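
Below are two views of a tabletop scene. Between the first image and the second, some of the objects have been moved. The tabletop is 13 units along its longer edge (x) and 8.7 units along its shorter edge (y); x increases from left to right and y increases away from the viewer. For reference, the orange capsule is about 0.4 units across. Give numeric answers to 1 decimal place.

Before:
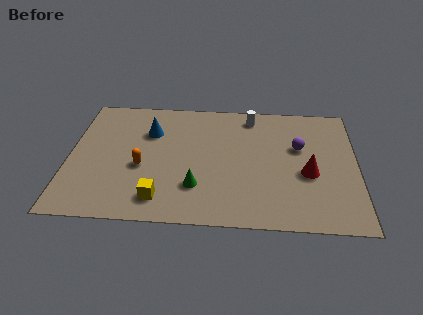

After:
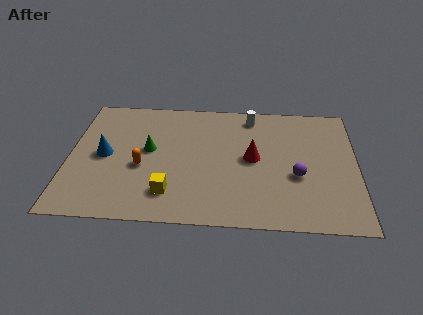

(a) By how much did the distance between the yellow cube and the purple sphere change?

-1.4

Before: roughly 7.3 units apart; after: 5.9. That's 1.4 units closer together.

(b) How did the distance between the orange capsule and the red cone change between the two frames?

-2.4

The distance was about 7.5 in the first image and 5.1 in the second, so they moved 2.4 units closer together.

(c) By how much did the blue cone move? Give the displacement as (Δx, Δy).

(-2.0, -1.8)

From the two frames, the blue cone sits at roughly (3.6, 6.1) before and (1.6, 4.3) after.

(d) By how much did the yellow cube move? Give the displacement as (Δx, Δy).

(0.4, 0.4)

The yellow cube was at about (4.2, 1.5) and moved to about (4.6, 1.9).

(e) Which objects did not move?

the orange capsule and the white cylinder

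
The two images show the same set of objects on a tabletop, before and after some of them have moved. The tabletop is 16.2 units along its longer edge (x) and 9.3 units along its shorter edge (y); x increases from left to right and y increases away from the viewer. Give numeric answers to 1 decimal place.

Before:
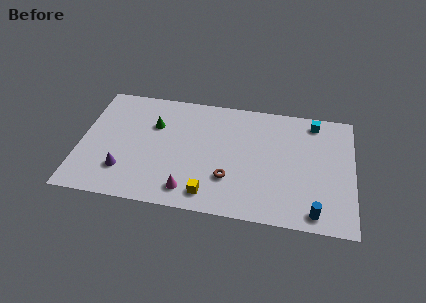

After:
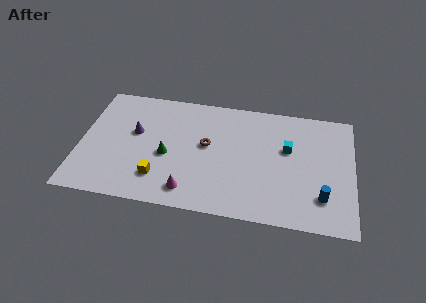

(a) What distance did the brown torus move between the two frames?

2.8

From (8.9, 2.8) to (7.5, 5.2), the brown torus covered √(1.4² + 2.4²) ≈ 2.8 units.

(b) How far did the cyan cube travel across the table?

2.8

The cyan cube moved from about (13.8, 8.1) to (12.3, 5.7), a distance of √(1.5² + 2.4²) ≈ 2.8.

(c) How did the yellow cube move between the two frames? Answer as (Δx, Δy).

(-3.0, 0.8)

From the two frames, the yellow cube sits at roughly (7.8, 1.4) before and (4.8, 2.2) after.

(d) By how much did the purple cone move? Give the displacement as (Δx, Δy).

(0.5, 3.1)

From the two frames, the purple cone sits at roughly (2.7, 2.4) before and (3.2, 5.5) after.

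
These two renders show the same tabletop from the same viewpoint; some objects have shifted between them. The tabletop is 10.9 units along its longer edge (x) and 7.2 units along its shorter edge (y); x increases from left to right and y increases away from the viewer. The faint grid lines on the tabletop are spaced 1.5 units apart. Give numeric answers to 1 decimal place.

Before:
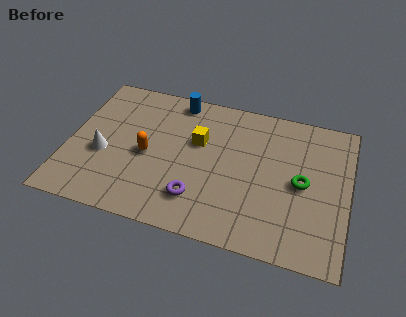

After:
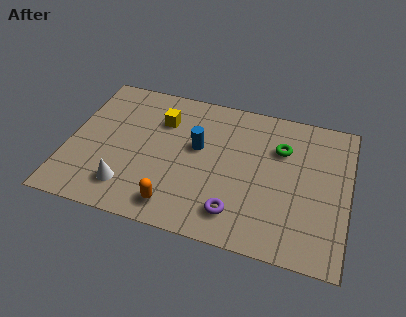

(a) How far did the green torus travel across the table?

1.7

From (9.1, 3.5) to (8.2, 5.0), the green torus covered √(0.9² + 1.5²) ≈ 1.7 units.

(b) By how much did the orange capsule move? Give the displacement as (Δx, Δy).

(1.3, -2.2)

The orange capsule was at about (3.1, 3.3) and moved to about (4.4, 1.1).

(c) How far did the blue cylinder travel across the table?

2.4

The blue cylinder moved from about (4.0, 6.4) to (5.0, 4.2), a distance of √(1.0² + 2.2²) ≈ 2.4.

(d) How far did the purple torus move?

1.5

The purple torus was near (5.2, 1.7) before and (6.7, 1.4) after, so it travelled √(1.5² + 0.3²) ≈ 1.5 units.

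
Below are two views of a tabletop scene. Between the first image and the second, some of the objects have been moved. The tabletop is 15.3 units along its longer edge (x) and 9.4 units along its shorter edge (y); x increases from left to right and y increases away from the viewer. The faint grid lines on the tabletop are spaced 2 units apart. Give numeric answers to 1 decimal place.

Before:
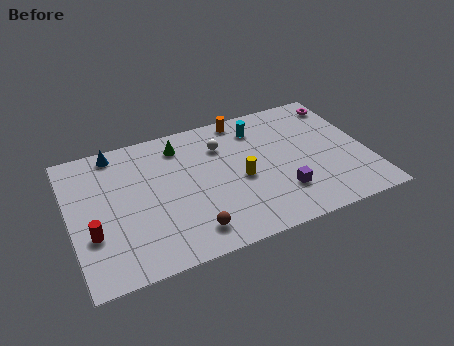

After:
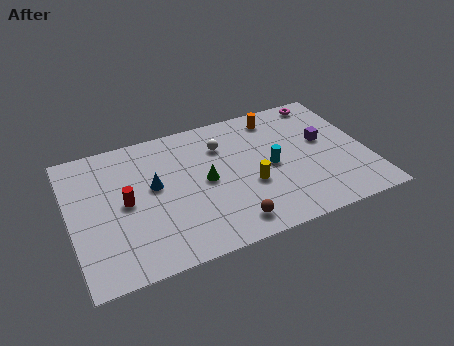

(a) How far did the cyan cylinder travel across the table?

3.0

From (10.0, 7.5) to (10.3, 4.5), the cyan cylinder covered √(0.3² + 3.0²) ≈ 3.0 units.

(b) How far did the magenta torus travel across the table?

1.0

The magenta torus moved from about (14.5, 7.9) to (13.6, 8.4), a distance of √(0.9² + 0.5²) ≈ 1.0.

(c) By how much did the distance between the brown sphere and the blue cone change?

-2.3

Before: roughly 7.5 units apart; after: 5.2. That's 2.3 units closer together.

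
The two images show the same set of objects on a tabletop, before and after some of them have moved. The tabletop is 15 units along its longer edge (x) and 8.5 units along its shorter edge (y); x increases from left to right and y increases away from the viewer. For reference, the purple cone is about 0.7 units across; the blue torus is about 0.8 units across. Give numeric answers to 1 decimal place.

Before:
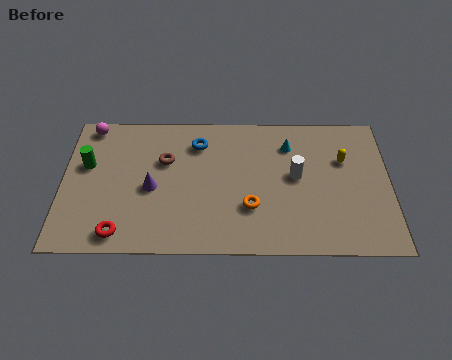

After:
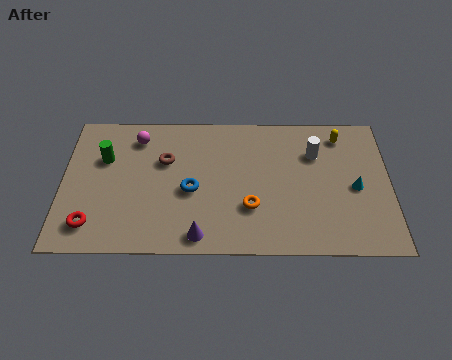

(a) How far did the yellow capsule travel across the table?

1.5

The yellow capsule moved from about (12.9, 5.6) to (12.8, 7.1), a distance of √(0.1² + 1.5²) ≈ 1.5.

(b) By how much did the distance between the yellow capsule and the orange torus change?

+0.9

They were about 5.2 units apart before and 6.1 after — 0.9 units further apart.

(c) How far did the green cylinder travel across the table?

0.9

From (1.1, 5.2) to (1.9, 5.6), the green cylinder covered √(0.8² + 0.4²) ≈ 0.9 units.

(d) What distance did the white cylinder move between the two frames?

1.7

The white cylinder moved from about (10.7, 4.6) to (11.6, 6.0), a distance of √(0.9² + 1.4²) ≈ 1.7.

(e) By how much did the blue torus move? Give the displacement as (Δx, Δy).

(-0.3, -2.9)

From the two frames, the blue torus sits at roughly (6.2, 6.6) before and (5.9, 3.7) after.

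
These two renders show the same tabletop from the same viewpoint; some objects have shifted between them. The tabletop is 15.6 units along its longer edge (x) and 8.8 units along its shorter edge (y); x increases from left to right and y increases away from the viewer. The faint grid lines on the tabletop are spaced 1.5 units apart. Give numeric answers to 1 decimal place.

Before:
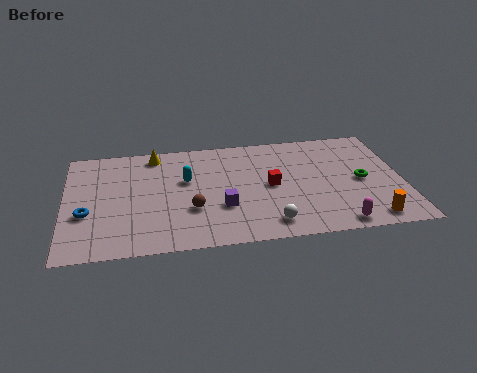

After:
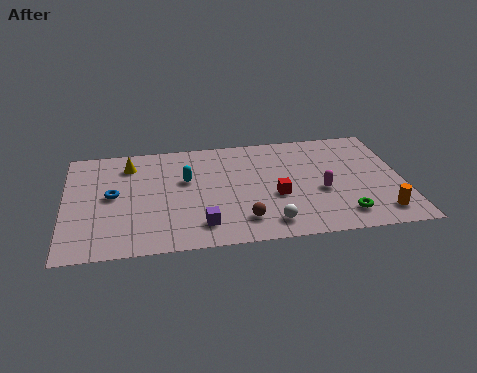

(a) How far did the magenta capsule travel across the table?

2.8

The magenta capsule was near (12.4, 0.9) before and (11.8, 3.6) after, so it travelled √(0.6² + 2.7²) ≈ 2.8 units.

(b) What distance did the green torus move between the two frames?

2.8

The green torus moved from about (13.7, 4.2) to (12.7, 1.6), a distance of √(1.0² + 2.6²) ≈ 2.8.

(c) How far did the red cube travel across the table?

0.9

From (9.5, 4.4) to (9.7, 3.5), the red cube covered √(0.2² + 0.9²) ≈ 0.9 units.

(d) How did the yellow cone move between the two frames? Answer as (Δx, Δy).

(-1.2, -0.7)

The yellow cone started near (4.2, 7.7) and ended near (3.0, 7.0).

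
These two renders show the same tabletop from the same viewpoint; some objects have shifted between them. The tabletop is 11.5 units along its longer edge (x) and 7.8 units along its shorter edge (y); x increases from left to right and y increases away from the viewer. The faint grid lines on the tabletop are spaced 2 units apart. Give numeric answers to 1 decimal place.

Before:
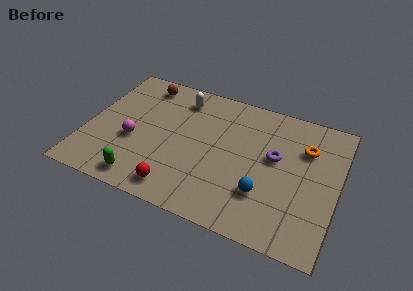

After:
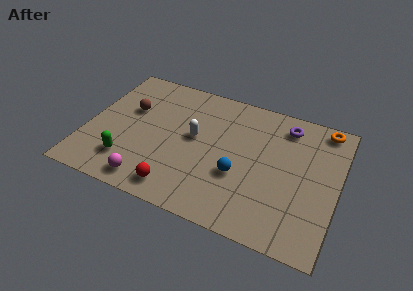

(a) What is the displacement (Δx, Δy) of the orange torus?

(0.7, 1.5)

The orange torus started near (9.9, 5.5) and ended near (10.6, 7.0).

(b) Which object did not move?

the red sphere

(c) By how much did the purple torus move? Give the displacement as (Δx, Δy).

(0.3, 2.0)

The purple torus was at about (8.6, 4.5) and moved to about (8.9, 6.5).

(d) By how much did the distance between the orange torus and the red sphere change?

+1.5

The distance was about 7.0 in the first image and 8.5 in the second, so they moved 1.5 units further apart.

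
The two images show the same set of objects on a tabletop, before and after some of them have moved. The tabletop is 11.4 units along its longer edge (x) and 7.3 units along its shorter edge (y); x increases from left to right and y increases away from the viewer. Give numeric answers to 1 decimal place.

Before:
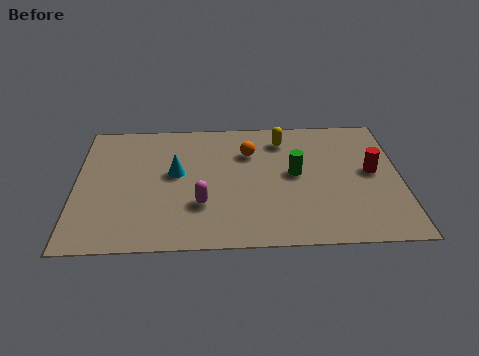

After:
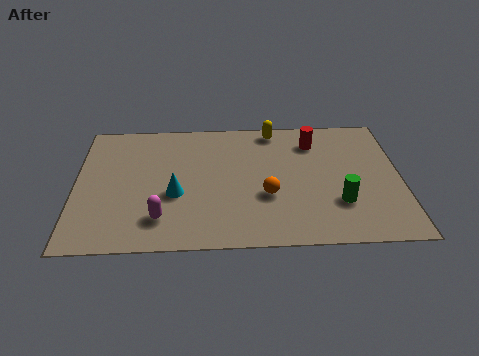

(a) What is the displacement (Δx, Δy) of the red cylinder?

(-2.0, 1.8)

The red cylinder was at about (10.4, 3.9) and moved to about (8.4, 5.7).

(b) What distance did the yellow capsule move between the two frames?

0.7

The yellow capsule moved from about (7.3, 5.9) to (7.0, 6.5), a distance of √(0.3² + 0.6²) ≈ 0.7.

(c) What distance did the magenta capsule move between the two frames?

1.6

The magenta capsule was near (4.4, 2.3) before and (3.0, 1.6) after, so it travelled √(1.4² + 0.7²) ≈ 1.6 units.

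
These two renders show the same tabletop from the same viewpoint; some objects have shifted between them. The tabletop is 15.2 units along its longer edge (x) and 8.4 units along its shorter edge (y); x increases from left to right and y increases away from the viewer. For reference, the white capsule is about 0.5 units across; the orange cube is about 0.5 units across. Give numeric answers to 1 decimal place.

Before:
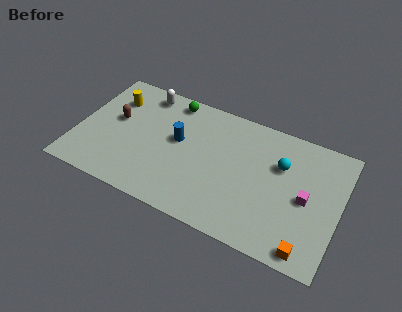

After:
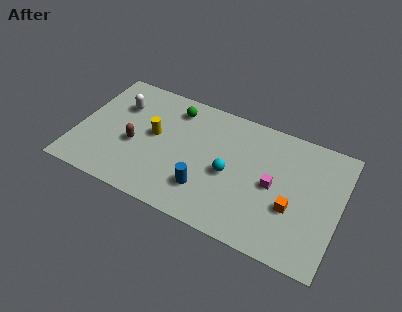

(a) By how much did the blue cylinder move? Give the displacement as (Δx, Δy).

(1.9, -2.6)

The blue cylinder was at about (5.8, 4.8) and moved to about (7.7, 2.2).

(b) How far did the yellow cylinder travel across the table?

3.1

The yellow cylinder moved from about (1.8, 6.2) to (4.4, 4.6), a distance of √(2.6² + 1.6²) ≈ 3.1.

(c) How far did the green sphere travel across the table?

0.5

From (5.1, 7.4) to (5.3, 6.9), the green sphere covered √(0.2² + 0.5²) ≈ 0.5 units.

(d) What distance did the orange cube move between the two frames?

2.5

From (13.7, 0.9) to (12.6, 3.1), the orange cube covered √(1.1² + 2.2²) ≈ 2.5 units.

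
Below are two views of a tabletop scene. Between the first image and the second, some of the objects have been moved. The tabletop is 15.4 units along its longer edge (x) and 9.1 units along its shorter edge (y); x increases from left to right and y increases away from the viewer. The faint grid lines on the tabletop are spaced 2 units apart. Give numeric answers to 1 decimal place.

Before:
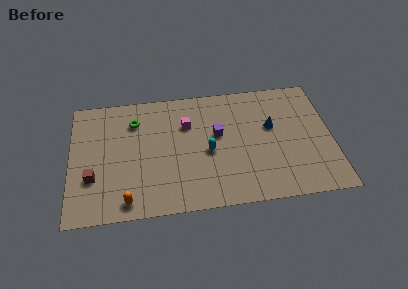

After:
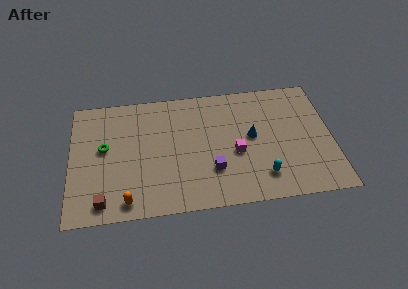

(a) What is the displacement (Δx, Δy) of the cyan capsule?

(3.1, -2.2)

The cyan capsule started near (8.1, 4.1) and ended near (11.2, 1.9).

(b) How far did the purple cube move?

2.6

The purple cube was near (8.7, 5.3) before and (8.3, 2.7) after, so it travelled √(0.4² + 2.6²) ≈ 2.6 units.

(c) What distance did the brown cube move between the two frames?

1.9

The brown cube moved from about (1.3, 3.0) to (1.9, 1.2), a distance of √(0.6² + 1.8²) ≈ 1.9.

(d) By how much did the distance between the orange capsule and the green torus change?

-1.6

They were about 5.8 units apart before and 4.2 after — 1.6 units closer together.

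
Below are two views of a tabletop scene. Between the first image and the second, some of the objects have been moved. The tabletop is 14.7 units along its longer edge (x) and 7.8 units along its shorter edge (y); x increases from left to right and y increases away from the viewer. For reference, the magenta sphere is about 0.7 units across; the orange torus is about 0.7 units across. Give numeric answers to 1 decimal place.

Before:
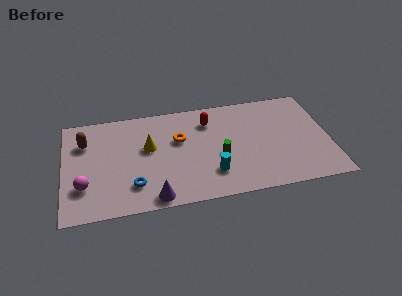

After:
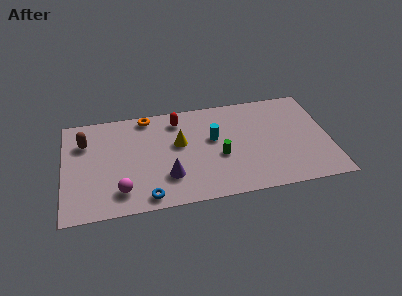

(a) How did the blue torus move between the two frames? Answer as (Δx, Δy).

(0.7, -1.0)

From the two frames, the blue torus sits at roughly (3.8, 1.9) before and (4.5, 0.9) after.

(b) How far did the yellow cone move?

1.7

The yellow cone moved from about (4.7, 4.6) to (6.4, 4.6), a distance of √(1.7² + 0.0²) ≈ 1.7.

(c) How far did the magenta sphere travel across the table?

2.1

The magenta sphere was near (1.1, 2.3) before and (3.1, 1.6) after, so it travelled √(2.0² + 0.7²) ≈ 2.1 units.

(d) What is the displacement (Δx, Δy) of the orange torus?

(-1.7, 2.1)

The orange torus was at about (6.4, 4.9) and moved to about (4.7, 7.0).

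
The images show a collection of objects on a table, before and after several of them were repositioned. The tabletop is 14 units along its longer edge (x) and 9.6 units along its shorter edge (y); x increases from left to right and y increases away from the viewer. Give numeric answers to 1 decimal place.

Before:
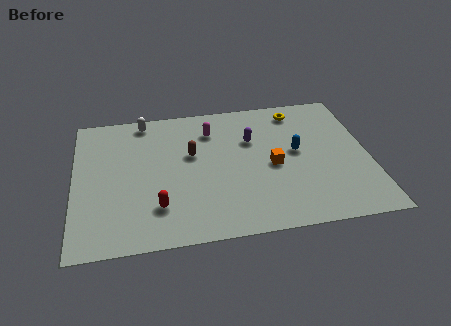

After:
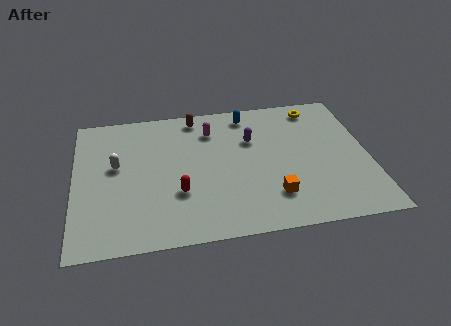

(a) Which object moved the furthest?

the blue capsule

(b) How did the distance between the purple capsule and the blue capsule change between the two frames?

-0.5

Before: roughly 2.4 units apart; after: 1.9. That's 0.5 units closer together.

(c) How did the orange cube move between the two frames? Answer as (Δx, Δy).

(-0.1, -2.1)

The orange cube was at about (9.4, 4.4) and moved to about (9.3, 2.3).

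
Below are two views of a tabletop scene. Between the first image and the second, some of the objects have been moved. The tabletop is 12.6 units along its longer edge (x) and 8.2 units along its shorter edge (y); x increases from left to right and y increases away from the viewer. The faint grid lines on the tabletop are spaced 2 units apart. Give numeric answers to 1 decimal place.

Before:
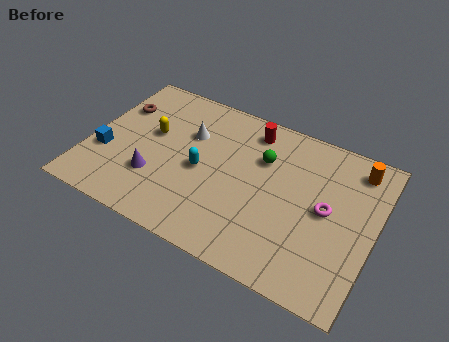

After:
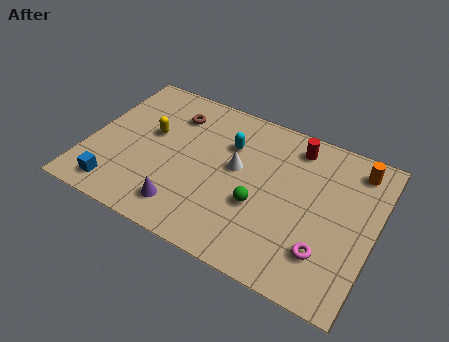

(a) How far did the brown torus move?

2.6

The brown torus moved from about (0.9, 5.7) to (3.4, 6.3), a distance of √(2.5² + 0.6²) ≈ 2.6.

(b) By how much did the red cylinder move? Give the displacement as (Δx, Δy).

(2.0, 0.0)

From the two frames, the red cylinder sits at roughly (6.8, 6.9) before and (8.8, 6.9) after.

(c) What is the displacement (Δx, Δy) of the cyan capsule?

(1.0, 1.9)

From the two frames, the cyan capsule sits at roughly (5.0, 3.8) before and (6.0, 5.7) after.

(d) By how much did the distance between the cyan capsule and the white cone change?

-0.7

Before: roughly 1.9 units apart; after: 1.2. That's 0.7 units closer together.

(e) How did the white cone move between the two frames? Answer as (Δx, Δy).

(2.3, -0.9)

The white cone was at about (4.2, 5.5) and moved to about (6.5, 4.6).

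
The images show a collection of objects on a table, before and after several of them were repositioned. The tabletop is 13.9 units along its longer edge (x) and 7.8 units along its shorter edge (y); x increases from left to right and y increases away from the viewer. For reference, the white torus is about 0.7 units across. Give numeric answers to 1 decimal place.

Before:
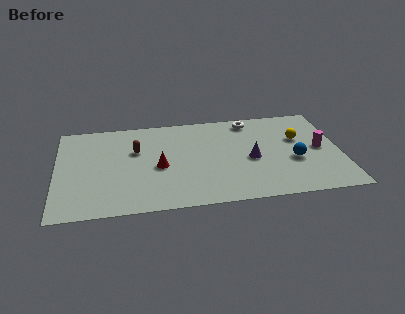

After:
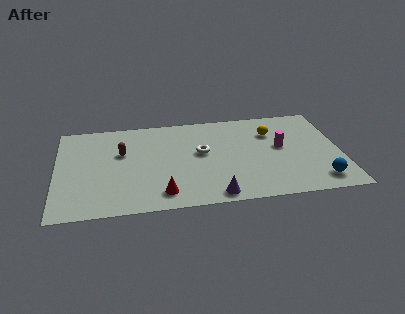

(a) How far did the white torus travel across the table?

3.5

The white torus was near (9.6, 6.8) before and (7.1, 4.4) after, so it travelled √(2.5² + 2.4²) ≈ 3.5 units.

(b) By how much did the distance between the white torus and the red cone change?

-2.0

They were about 5.7 units apart before and 3.7 after — 2.0 units closer together.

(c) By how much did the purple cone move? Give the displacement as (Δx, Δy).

(-1.9, -2.7)

The purple cone started near (9.5, 3.5) and ended near (7.6, 0.8).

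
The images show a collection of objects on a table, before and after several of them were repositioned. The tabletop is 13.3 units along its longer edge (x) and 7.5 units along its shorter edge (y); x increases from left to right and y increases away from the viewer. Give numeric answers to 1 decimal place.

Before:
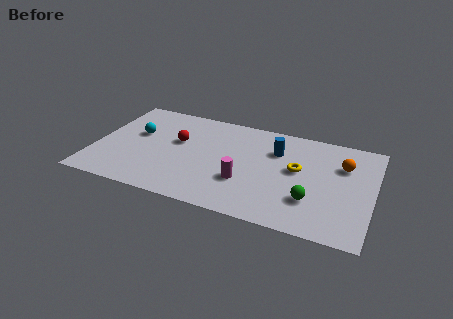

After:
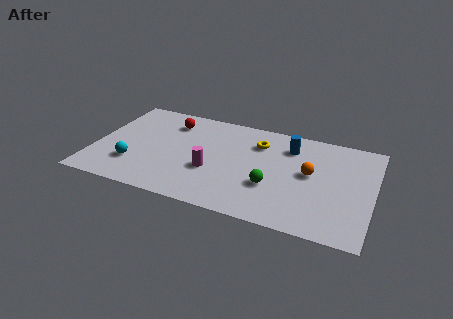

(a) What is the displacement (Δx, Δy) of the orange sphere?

(-1.5, -1.1)

From the two frames, the orange sphere sits at roughly (11.8, 5.2) before and (10.3, 4.1) after.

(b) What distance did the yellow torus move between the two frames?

2.4

The yellow torus was near (9.7, 4.2) before and (7.7, 5.6) after, so it travelled √(2.0² + 1.4²) ≈ 2.4 units.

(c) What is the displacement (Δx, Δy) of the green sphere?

(-1.9, 0.4)

The green sphere was at about (10.5, 2.2) and moved to about (8.6, 2.6).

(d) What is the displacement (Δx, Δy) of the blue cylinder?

(0.6, 0.5)

From the two frames, the blue cylinder sits at roughly (8.6, 5.3) before and (9.2, 5.8) after.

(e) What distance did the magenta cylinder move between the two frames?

1.6

The magenta cylinder moved from about (7.3, 2.5) to (5.7, 2.8), a distance of √(1.6² + 0.3²) ≈ 1.6.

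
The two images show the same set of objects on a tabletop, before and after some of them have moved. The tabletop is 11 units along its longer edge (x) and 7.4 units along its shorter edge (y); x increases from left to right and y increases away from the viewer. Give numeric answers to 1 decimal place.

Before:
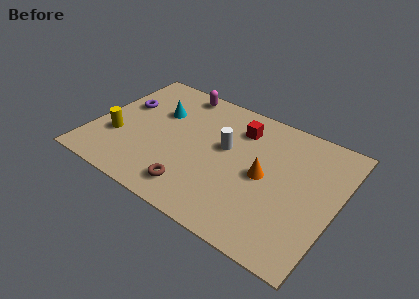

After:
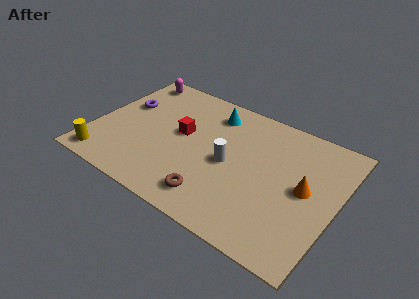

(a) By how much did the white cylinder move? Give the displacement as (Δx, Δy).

(0.3, -0.8)

The white cylinder started near (5.9, 4.3) and ended near (6.2, 3.5).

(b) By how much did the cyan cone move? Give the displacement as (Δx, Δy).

(2.3, 1.1)

The cyan cone started near (2.7, 4.9) and ended near (5.0, 6.0).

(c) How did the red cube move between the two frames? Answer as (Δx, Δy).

(-2.4, -1.6)

The red cube started near (6.3, 5.7) and ended near (3.9, 4.1).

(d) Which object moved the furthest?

the red cube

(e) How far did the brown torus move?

0.9

The brown torus moved from about (5.0, 1.3) to (5.9, 1.3), a distance of √(0.9² + 0.0²) ≈ 0.9.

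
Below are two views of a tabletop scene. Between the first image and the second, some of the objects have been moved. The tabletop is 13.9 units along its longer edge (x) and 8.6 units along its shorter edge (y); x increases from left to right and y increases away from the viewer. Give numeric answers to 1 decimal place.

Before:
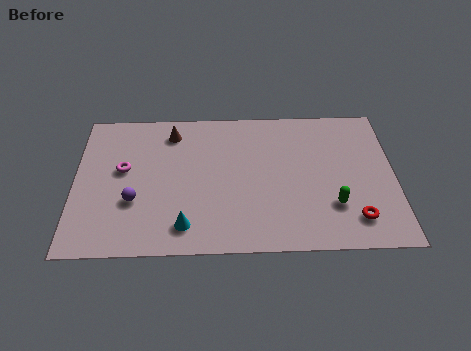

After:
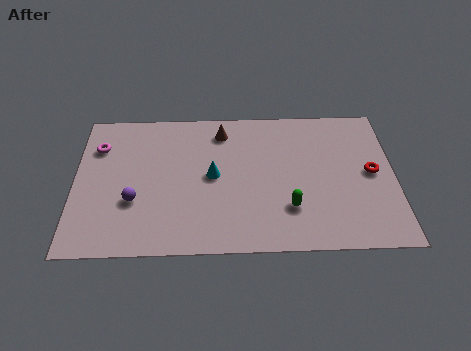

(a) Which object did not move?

the purple sphere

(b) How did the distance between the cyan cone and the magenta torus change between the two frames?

+1.0

The distance was about 4.3 in the first image and 5.3 in the second, so they moved 1.0 units further apart.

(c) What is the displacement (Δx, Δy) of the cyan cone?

(1.2, 2.9)

From the two frames, the cyan cone sits at roughly (4.8, 1.5) before and (6.0, 4.4) after.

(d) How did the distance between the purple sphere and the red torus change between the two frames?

+0.8

They were about 9.6 units apart before and 10.4 after — 0.8 units further apart.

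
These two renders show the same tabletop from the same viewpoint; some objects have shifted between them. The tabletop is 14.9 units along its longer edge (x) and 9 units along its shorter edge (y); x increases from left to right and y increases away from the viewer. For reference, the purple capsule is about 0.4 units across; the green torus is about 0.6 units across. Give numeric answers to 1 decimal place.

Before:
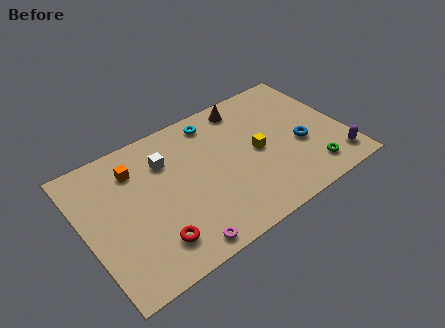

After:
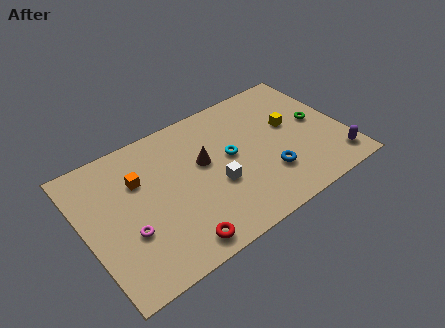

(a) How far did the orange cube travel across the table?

0.8

From (3.2, 6.9) to (3.3, 6.1), the orange cube covered √(0.1² + 0.8²) ≈ 0.8 units.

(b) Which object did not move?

the purple capsule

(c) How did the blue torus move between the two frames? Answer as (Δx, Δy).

(-2.1, -1.0)

The blue torus was at about (12.3, 3.6) and moved to about (10.2, 2.6).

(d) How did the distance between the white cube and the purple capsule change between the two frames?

-3.4

They were about 10.4 units apart before and 7.0 after — 3.4 units closer together.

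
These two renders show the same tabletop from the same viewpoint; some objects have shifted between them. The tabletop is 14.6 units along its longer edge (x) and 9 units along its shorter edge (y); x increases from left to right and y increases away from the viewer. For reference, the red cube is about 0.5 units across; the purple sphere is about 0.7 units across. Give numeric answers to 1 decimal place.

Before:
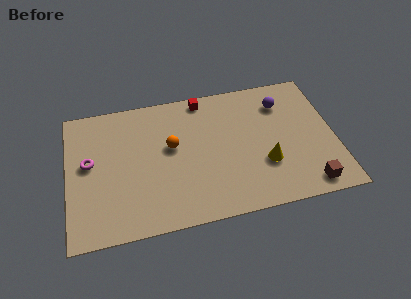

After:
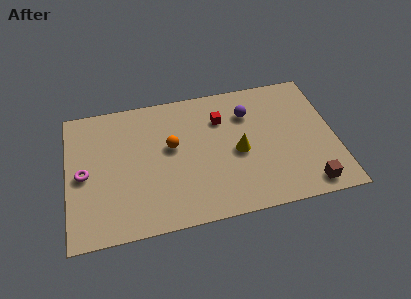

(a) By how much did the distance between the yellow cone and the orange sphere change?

-1.7

The distance was about 5.5 in the first image and 3.8 in the second, so they moved 1.7 units closer together.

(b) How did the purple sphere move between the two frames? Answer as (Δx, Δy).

(-1.9, -0.3)

The purple sphere was at about (11.9, 6.9) and moved to about (10.0, 6.6).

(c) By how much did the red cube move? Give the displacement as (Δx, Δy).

(0.9, -1.6)

From the two frames, the red cube sits at roughly (7.6, 8.1) before and (8.5, 6.5) after.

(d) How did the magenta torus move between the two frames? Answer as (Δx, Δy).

(-0.3, -0.7)

From the two frames, the magenta torus sits at roughly (1.2, 5.0) before and (0.9, 4.3) after.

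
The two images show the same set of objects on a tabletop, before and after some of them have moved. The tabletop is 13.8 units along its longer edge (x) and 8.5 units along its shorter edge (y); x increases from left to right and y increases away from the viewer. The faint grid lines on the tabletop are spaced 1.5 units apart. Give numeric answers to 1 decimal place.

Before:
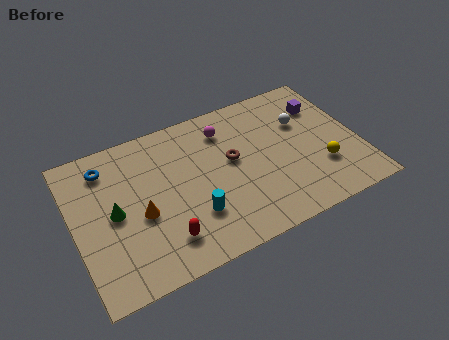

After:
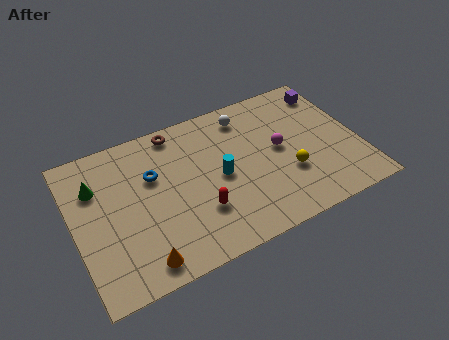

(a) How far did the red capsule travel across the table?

2.0

From (4.0, 1.8) to (5.8, 2.6), the red capsule covered √(1.8² + 0.8²) ≈ 2.0 units.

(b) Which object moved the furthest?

the brown torus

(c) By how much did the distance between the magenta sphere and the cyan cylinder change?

-1.7

The distance was about 4.7 in the first image and 3.0 in the second, so they moved 1.7 units closer together.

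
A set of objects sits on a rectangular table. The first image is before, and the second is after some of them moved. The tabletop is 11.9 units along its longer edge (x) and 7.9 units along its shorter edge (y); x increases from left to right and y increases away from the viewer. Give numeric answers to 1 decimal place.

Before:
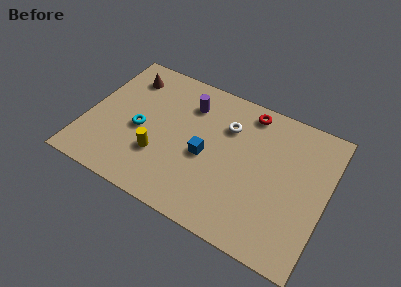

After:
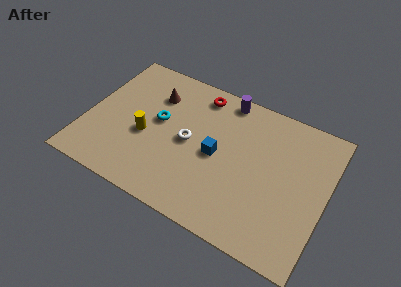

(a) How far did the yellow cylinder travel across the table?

1.1

The yellow cylinder was near (3.8, 2.5) before and (3.0, 3.3) after, so it travelled √(0.8² + 0.8²) ≈ 1.1 units.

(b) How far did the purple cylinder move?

2.0

From (4.8, 6.0) to (6.5, 7.1), the purple cylinder covered √(1.7² + 1.1²) ≈ 2.0 units.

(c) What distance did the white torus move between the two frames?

2.4

From (6.8, 5.6) to (5.1, 3.9), the white torus covered √(1.7² + 1.7²) ≈ 2.4 units.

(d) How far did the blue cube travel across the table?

0.6

From (6.0, 3.5) to (6.5, 3.8), the blue cube covered √(0.5² + 0.3²) ≈ 0.6 units.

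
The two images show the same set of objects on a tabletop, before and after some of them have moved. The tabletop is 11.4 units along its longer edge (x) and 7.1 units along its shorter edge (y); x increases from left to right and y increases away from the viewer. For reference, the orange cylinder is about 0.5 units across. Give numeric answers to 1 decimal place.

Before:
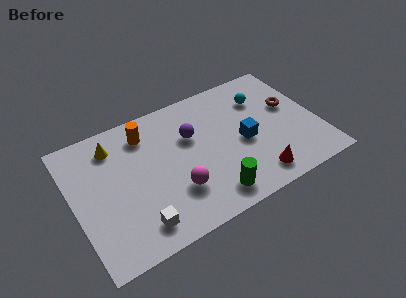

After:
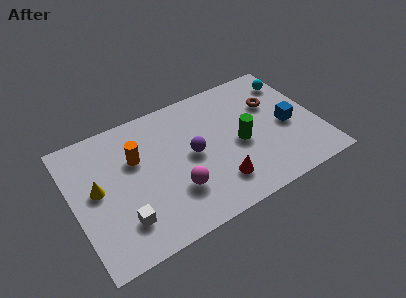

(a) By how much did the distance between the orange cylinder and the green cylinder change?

-0.3

They were about 5.2 units apart before and 4.9 after — 0.3 units closer together.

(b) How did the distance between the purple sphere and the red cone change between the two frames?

-2.1

Before: roughly 4.3 units apart; after: 2.2. That's 2.1 units closer together.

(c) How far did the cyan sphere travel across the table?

1.6

From (9.1, 5.2) to (10.6, 5.6), the cyan sphere covered √(1.5² + 0.4²) ≈ 1.6 units.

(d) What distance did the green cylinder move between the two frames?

2.7

The green cylinder was near (6.0, 1.1) before and (7.7, 3.2) after, so it travelled √(1.7² + 2.1²) ≈ 2.7 units.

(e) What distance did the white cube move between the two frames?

0.8

The white cube was near (2.6, 1.2) before and (2.0, 1.7) after, so it travelled √(0.6² + 0.5²) ≈ 0.8 units.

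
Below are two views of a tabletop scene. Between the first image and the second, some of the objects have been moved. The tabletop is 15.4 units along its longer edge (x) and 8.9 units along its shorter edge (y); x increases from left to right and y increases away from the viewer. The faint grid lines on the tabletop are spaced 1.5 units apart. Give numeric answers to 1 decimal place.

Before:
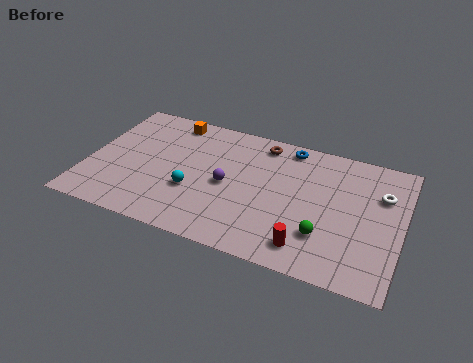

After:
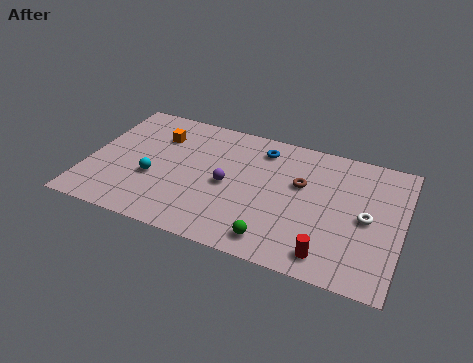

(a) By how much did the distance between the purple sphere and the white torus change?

-0.8

The distance was about 7.6 in the first image and 6.8 in the second, so they moved 0.8 units closer together.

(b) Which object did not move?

the purple sphere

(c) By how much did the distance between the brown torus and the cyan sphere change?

+2.0

Before: roughly 5.4 units apart; after: 7.4. That's 2.0 units further apart.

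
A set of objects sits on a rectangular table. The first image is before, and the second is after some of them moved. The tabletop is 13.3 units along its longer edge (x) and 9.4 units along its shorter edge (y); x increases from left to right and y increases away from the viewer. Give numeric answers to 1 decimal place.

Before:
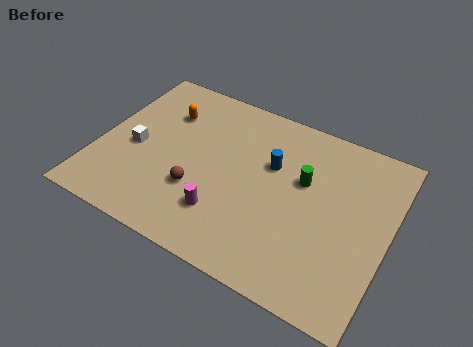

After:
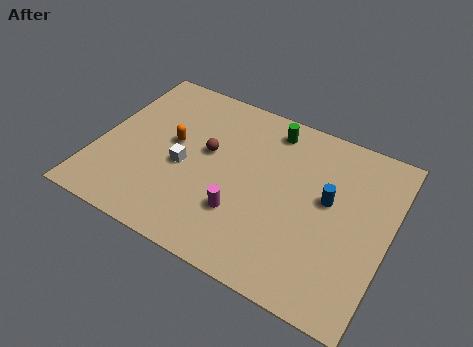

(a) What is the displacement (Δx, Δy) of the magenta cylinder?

(0.8, 0.4)

The magenta cylinder started near (6.1, 2.4) and ended near (6.9, 2.8).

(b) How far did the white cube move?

2.3

The white cube was near (1.7, 4.2) before and (4.0, 4.1) after, so it travelled √(2.3² + 0.1²) ≈ 2.3 units.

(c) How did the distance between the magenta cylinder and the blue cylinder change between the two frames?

+0.4

They were about 4.0 units apart before and 4.4 after — 0.4 units further apart.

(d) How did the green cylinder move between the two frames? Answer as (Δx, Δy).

(-1.8, 2.2)

The green cylinder started near (9.3, 5.8) and ended near (7.5, 8.0).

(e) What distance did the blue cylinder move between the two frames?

2.8

From (7.8, 6.0) to (10.5, 5.3), the blue cylinder covered √(2.7² + 0.7²) ≈ 2.8 units.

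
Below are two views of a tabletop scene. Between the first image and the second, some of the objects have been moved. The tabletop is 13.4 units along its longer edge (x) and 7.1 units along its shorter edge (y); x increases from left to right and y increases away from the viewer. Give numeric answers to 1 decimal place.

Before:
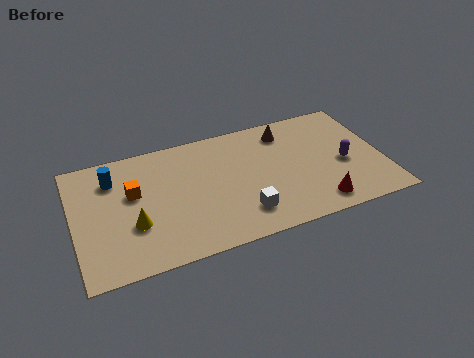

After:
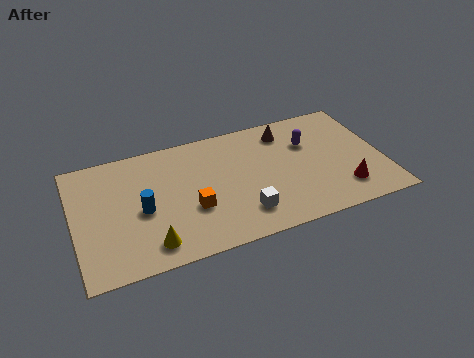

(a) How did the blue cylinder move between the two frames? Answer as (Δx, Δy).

(1.1, -2.2)

The blue cylinder started near (1.8, 5.4) and ended near (2.9, 3.2).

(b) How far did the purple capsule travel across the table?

2.2

From (11.7, 3.1) to (10.3, 4.8), the purple capsule covered √(1.4² + 1.7²) ≈ 2.2 units.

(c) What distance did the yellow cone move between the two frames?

1.4

From (2.5, 2.5) to (3.1, 1.2), the yellow cone covered √(0.6² + 1.3²) ≈ 1.4 units.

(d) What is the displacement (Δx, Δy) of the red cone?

(1.2, 0.5)

The red cone was at about (10.3, 1.1) and moved to about (11.5, 1.6).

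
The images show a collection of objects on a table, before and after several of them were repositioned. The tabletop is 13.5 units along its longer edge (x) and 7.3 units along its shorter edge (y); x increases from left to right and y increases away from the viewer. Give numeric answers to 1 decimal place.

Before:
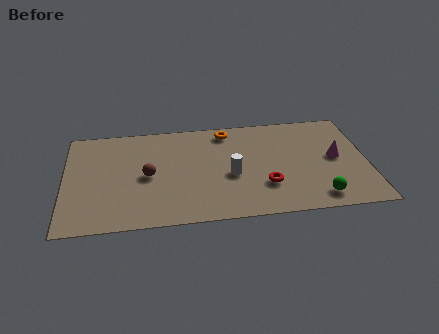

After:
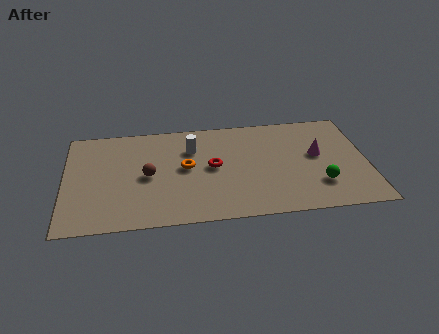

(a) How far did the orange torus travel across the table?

3.1

The orange torus was near (7.3, 6.3) before and (5.4, 3.9) after, so it travelled √(1.9² + 2.4²) ≈ 3.1 units.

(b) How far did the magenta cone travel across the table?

0.9

From (12.1, 3.8) to (11.3, 4.1), the magenta cone covered √(0.8² + 0.3²) ≈ 0.9 units.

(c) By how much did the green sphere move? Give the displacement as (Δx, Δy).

(0.1, 0.9)

From the two frames, the green sphere sits at roughly (11.2, 1.1) before and (11.3, 2.0) after.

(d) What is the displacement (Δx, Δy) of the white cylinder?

(-1.7, 2.1)

From the two frames, the white cylinder sits at roughly (7.4, 3.1) before and (5.7, 5.2) after.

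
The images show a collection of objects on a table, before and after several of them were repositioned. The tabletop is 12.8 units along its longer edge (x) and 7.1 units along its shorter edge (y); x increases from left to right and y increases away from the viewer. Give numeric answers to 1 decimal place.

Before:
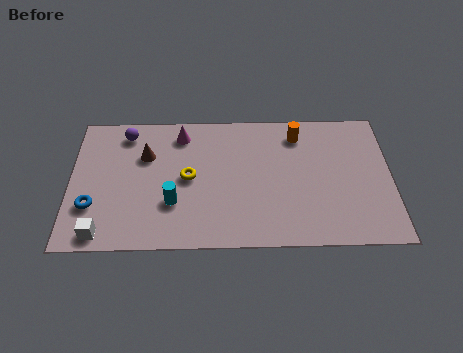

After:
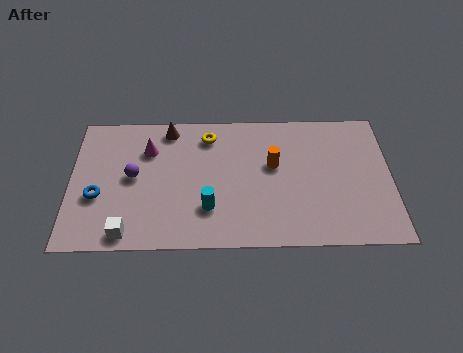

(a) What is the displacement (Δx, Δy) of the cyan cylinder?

(1.4, -0.3)

The cyan cylinder was at about (4.1, 2.3) and moved to about (5.5, 2.0).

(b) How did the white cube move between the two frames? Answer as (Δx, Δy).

(1.0, 0.0)

From the two frames, the white cube sits at roughly (1.3, 0.8) before and (2.3, 0.8) after.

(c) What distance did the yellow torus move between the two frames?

2.3

The yellow torus moved from about (4.7, 3.6) to (5.5, 5.8), a distance of √(0.8² + 2.2²) ≈ 2.3.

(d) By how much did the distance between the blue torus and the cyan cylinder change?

+1.3

The distance was about 3.2 in the first image and 4.5 in the second, so they moved 1.3 units further apart.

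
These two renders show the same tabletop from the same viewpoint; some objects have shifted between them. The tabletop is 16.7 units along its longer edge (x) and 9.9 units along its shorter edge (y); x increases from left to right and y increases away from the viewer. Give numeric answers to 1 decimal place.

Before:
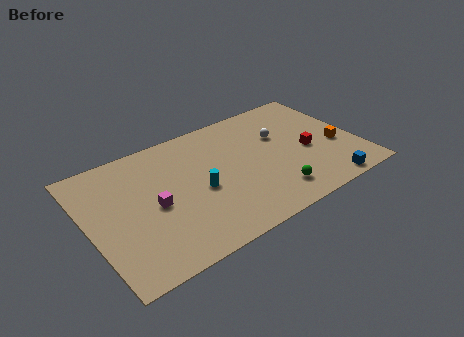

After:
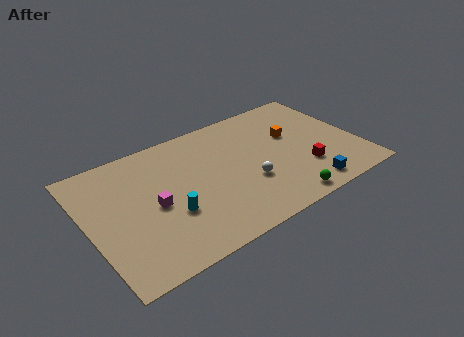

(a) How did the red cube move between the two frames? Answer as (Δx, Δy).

(-0.5, -1.4)

From the two frames, the red cube sits at roughly (13.6, 4.3) before and (13.1, 2.9) after.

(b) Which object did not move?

the magenta cube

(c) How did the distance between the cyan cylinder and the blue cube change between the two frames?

+0.3

They were about 8.2 units apart before and 8.5 after — 0.3 units further apart.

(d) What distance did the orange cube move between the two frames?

3.3

The orange cube was near (15.4, 3.9) before and (12.9, 6.1) after, so it travelled √(2.5² + 2.2²) ≈ 3.3 units.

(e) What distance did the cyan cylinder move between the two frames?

2.2

The cyan cylinder moved from about (6.7, 4.4) to (4.7, 3.5), a distance of √(2.0² + 0.9²) ≈ 2.2.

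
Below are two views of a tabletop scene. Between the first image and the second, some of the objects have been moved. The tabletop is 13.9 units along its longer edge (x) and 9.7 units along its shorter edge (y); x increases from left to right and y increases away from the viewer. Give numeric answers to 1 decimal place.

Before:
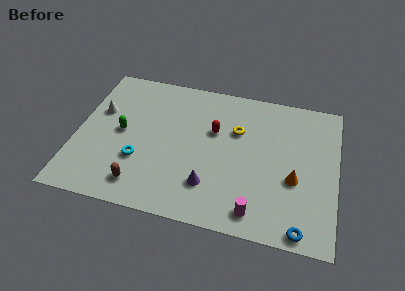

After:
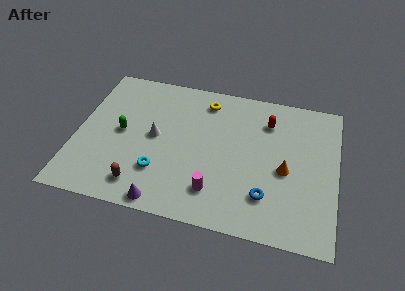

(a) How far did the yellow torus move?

2.5

The yellow torus was near (8.5, 6.4) before and (6.7, 8.1) after, so it travelled √(1.8² + 1.7²) ≈ 2.5 units.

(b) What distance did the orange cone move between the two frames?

0.7

The orange cone was near (11.7, 3.8) before and (11.2, 4.3) after, so it travelled √(0.5² + 0.5²) ≈ 0.7 units.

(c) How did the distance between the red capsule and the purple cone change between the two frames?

+4.6

The distance was about 3.7 in the first image and 8.3 in the second, so they moved 4.6 units further apart.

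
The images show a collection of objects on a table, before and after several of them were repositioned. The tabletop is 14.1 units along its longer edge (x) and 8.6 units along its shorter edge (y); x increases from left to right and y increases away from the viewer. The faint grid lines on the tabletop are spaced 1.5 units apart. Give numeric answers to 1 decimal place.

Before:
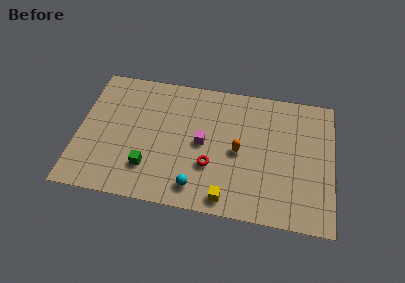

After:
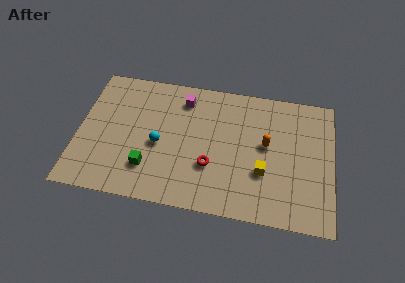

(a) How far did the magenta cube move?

3.0

From (6.9, 4.3) to (5.7, 7.0), the magenta cube covered √(1.2² + 2.7²) ≈ 3.0 units.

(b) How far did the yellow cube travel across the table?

2.8

The yellow cube moved from about (8.4, 1.0) to (10.3, 3.0), a distance of √(1.9² + 2.0²) ≈ 2.8.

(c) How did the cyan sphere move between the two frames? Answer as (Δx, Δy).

(-2.2, 2.4)

The cyan sphere started near (6.7, 1.4) and ended near (4.5, 3.8).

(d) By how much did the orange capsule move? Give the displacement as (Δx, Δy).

(1.5, 0.7)

The orange capsule was at about (8.9, 4.1) and moved to about (10.4, 4.8).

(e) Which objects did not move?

the red torus and the green cube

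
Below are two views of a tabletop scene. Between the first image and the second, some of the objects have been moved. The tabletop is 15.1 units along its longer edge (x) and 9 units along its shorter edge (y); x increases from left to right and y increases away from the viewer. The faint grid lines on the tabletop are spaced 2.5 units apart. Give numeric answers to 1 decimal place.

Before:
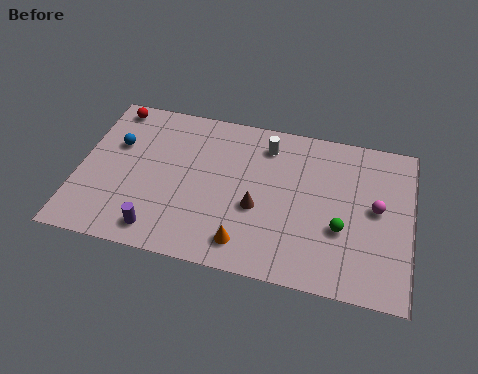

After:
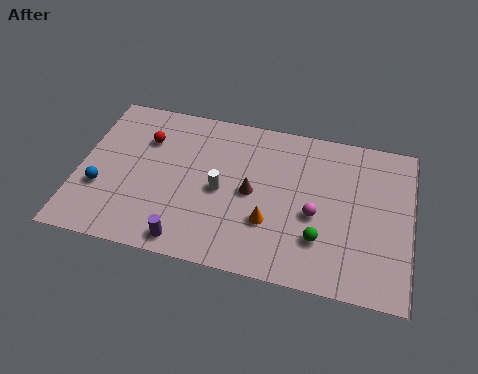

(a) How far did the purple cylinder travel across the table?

1.3

The purple cylinder moved from about (3.9, 1.3) to (5.2, 1.0), a distance of √(1.3² + 0.3²) ≈ 1.3.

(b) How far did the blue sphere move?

2.7

The blue sphere moved from about (1.6, 5.8) to (1.1, 3.1), a distance of √(0.5² + 2.7²) ≈ 2.7.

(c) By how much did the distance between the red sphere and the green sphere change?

-2.7

They were about 11.8 units apart before and 9.1 after — 2.7 units closer together.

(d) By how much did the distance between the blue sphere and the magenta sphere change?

-2.2

They were about 11.9 units apart before and 9.7 after — 2.2 units closer together.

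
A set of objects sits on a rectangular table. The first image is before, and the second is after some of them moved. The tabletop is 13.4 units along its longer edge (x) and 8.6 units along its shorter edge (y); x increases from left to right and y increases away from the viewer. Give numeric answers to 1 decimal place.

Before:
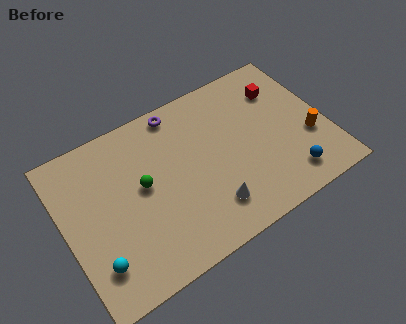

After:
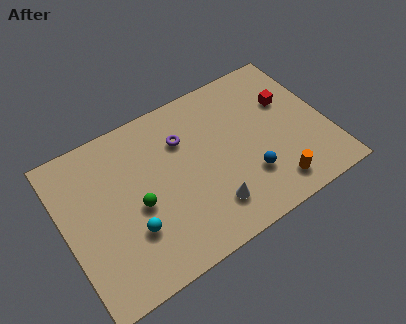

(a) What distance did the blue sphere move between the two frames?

2.1

From (11.0, 1.5) to (9.1, 2.5), the blue sphere covered √(1.9² + 1.0²) ≈ 2.1 units.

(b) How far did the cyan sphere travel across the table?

2.0

From (1.2, 2.0) to (3.1, 2.7), the cyan sphere covered √(1.9² + 0.7²) ≈ 2.0 units.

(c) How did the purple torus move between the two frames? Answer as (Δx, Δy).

(0.0, -1.6)

The purple torus was at about (6.3, 7.7) and moved to about (6.3, 6.1).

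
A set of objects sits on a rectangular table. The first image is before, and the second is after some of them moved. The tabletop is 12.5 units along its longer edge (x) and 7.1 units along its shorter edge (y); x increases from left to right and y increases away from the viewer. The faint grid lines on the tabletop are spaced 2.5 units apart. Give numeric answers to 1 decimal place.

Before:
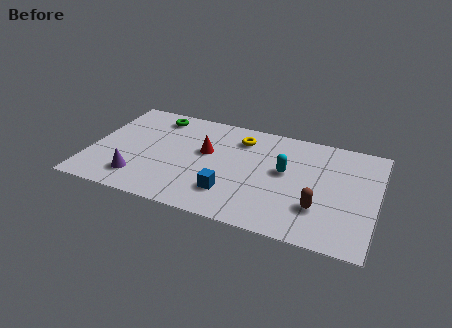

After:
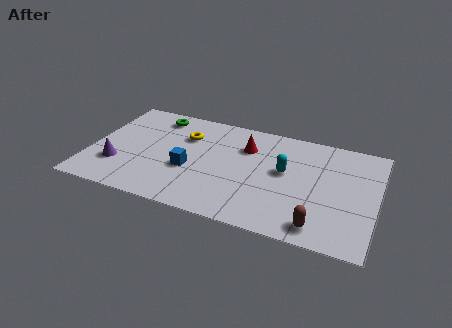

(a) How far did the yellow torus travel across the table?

2.5

The yellow torus was near (6.4, 5.6) before and (4.0, 5.0) after, so it travelled √(2.4² + 0.6²) ≈ 2.5 units.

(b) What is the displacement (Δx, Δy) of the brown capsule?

(0.1, -1.1)

From the two frames, the brown capsule sits at roughly (10.1, 2.1) before and (10.2, 1.0) after.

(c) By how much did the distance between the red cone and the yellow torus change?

+0.7

They were about 2.0 units apart before and 2.7 after — 0.7 units further apart.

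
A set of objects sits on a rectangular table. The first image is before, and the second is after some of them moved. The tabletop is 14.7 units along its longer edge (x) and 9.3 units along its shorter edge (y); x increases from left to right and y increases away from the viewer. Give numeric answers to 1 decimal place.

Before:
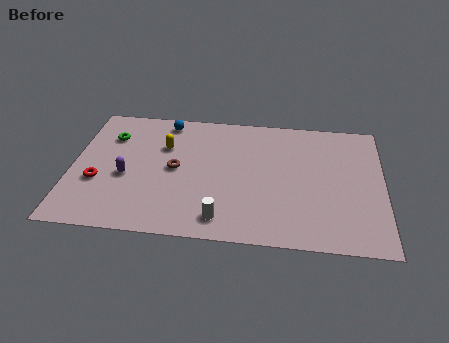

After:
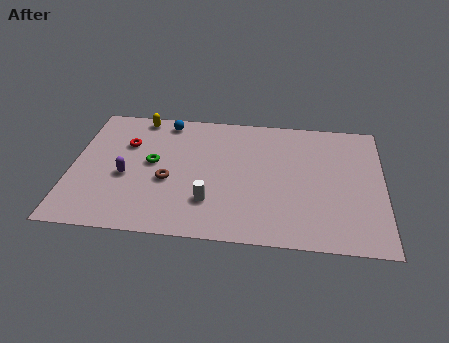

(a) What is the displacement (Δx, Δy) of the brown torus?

(-0.3, -0.9)

The brown torus started near (4.9, 4.7) and ended near (4.6, 3.8).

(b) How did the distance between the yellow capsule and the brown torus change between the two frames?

+3.2

They were about 1.7 units apart before and 4.9 after — 3.2 units further apart.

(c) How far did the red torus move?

3.1

The red torus moved from about (1.3, 3.4) to (2.5, 6.3), a distance of √(1.2² + 2.9²) ≈ 3.1.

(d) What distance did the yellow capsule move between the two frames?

2.5

The yellow capsule moved from about (4.3, 6.3) to (3.0, 8.4), a distance of √(1.3² + 2.1²) ≈ 2.5.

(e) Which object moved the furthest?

the red torus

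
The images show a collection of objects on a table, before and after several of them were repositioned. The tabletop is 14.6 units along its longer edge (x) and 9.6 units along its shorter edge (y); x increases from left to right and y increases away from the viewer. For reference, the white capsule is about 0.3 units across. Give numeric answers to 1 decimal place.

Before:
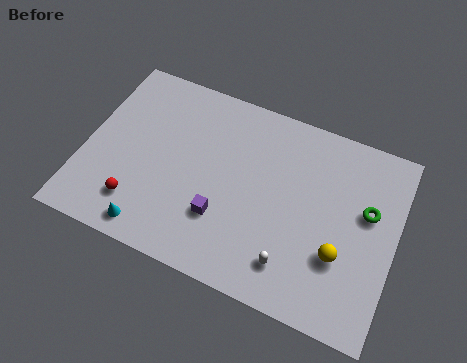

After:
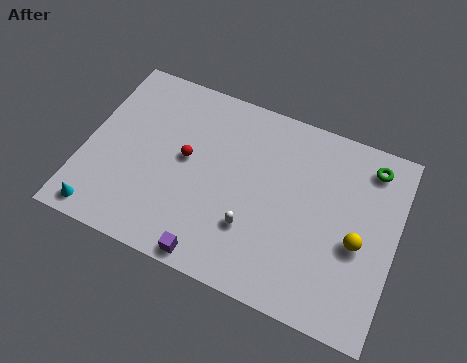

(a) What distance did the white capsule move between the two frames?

2.2

From (10.1, 1.9) to (8.1, 2.9), the white capsule covered √(2.0² + 1.0²) ≈ 2.2 units.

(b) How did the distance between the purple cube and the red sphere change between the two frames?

+0.8

The distance was about 4.0 in the first image and 4.8 in the second, so they moved 0.8 units further apart.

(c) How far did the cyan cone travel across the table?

2.4

The cyan cone was near (3.6, 1.1) before and (1.2, 1.0) after, so it travelled √(2.4² + 0.1²) ≈ 2.4 units.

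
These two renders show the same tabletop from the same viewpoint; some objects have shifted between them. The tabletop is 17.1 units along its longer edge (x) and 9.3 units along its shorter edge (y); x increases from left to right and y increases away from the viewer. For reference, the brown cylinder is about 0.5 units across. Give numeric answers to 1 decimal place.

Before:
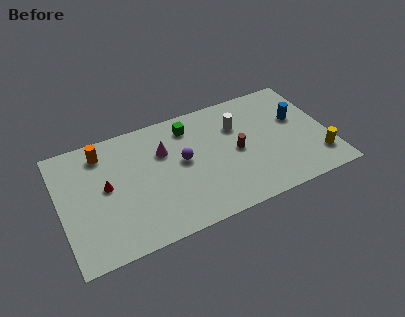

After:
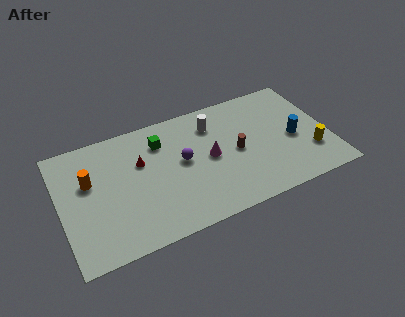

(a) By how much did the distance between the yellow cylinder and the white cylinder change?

+0.9

They were about 6.4 units apart before and 7.3 after — 0.9 units further apart.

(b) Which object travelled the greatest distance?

the magenta cone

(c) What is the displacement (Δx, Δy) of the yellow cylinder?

(-0.4, 0.6)

The yellow cylinder was at about (16.2, 2.1) and moved to about (15.8, 2.7).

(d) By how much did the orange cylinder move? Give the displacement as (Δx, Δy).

(-1.0, -1.9)

The orange cylinder started near (2.9, 7.7) and ended near (1.9, 5.8).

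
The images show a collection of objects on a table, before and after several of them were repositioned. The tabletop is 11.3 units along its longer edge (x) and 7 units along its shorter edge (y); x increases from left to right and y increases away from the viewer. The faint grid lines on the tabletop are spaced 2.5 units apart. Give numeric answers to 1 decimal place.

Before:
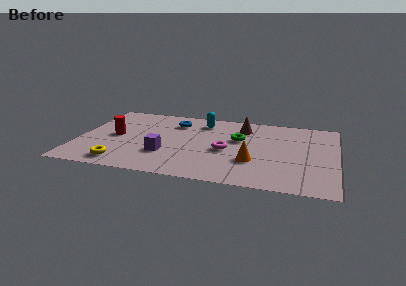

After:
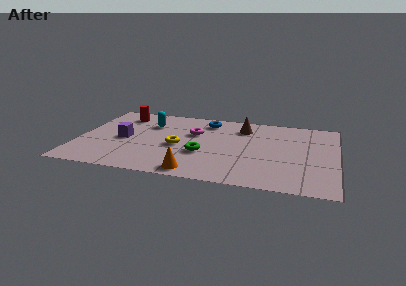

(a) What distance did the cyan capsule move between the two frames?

2.4

From (5.3, 5.7) to (3.0, 5.0), the cyan capsule covered √(2.3² + 0.7²) ≈ 2.4 units.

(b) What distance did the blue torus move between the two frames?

1.5

The blue torus was near (4.1, 5.4) before and (5.5, 5.8) after, so it travelled √(1.4² + 0.4²) ≈ 1.5 units.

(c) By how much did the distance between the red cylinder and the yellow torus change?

+1.2

Before: roughly 2.5 units apart; after: 3.7. That's 1.2 units further apart.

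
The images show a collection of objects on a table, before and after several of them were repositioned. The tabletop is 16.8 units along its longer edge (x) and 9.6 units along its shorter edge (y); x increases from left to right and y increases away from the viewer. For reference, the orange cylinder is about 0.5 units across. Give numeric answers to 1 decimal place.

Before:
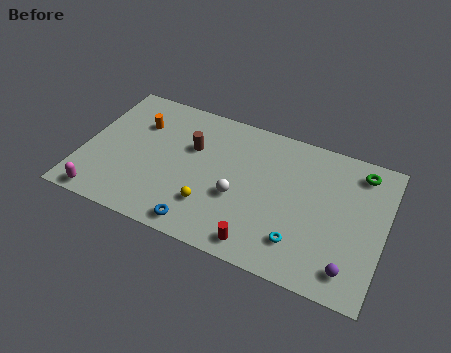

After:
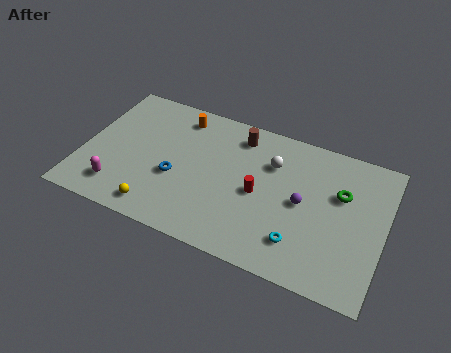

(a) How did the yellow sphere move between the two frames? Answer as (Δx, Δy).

(-2.8, -1.3)

From the two frames, the yellow sphere sits at roughly (7.4, 2.6) before and (4.6, 1.3) after.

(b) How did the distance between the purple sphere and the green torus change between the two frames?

-4.1

They were about 6.5 units apart before and 2.4 after — 4.1 units closer together.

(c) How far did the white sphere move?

3.4

The white sphere moved from about (8.8, 3.8) to (10.4, 6.8), a distance of √(1.6² + 3.0²) ≈ 3.4.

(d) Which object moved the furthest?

the purple sphere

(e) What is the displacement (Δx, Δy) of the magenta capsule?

(0.8, 1.0)

From the two frames, the magenta capsule sits at roughly (1.5, 0.9) before and (2.3, 1.9) after.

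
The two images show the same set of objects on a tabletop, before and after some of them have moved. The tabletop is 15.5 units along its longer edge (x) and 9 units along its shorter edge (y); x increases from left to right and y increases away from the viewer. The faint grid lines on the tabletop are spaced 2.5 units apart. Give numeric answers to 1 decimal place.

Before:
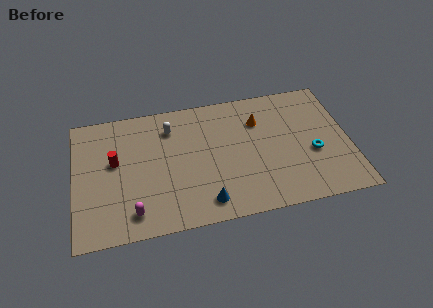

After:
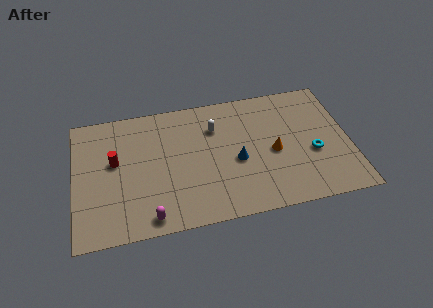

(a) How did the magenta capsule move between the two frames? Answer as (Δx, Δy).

(0.9, -0.5)

From the two frames, the magenta capsule sits at roughly (3.2, 1.5) before and (4.1, 1.0) after.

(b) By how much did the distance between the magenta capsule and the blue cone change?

+1.8

They were about 4.0 units apart before and 5.8 after — 1.8 units further apart.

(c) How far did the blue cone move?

3.1

The blue cone was near (7.2, 1.4) before and (9.1, 3.9) after, so it travelled √(1.9² + 2.5²) ≈ 3.1 units.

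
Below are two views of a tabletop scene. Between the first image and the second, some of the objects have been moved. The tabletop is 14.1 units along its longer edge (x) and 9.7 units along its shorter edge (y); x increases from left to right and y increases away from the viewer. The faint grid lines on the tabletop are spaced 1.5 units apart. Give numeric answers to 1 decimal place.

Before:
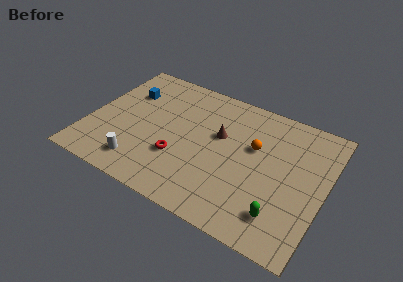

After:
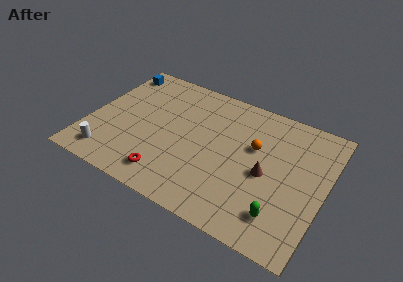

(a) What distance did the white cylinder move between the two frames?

1.9

The white cylinder moved from about (3.5, 1.7) to (1.6, 1.5), a distance of √(1.9² + 0.2²) ≈ 1.9.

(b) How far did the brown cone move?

3.4

The brown cone was near (7.7, 5.9) before and (10.7, 4.4) after, so it travelled √(3.0² + 1.5²) ≈ 3.4 units.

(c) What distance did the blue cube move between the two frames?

1.8

The blue cube was near (1.9, 6.8) before and (0.9, 8.3) after, so it travelled √(1.0² + 1.5²) ≈ 1.8 units.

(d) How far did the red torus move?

1.6

The red torus was near (5.6, 3.2) before and (5.2, 1.6) after, so it travelled √(0.4² + 1.6²) ≈ 1.6 units.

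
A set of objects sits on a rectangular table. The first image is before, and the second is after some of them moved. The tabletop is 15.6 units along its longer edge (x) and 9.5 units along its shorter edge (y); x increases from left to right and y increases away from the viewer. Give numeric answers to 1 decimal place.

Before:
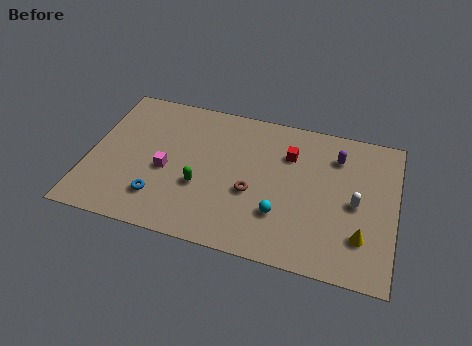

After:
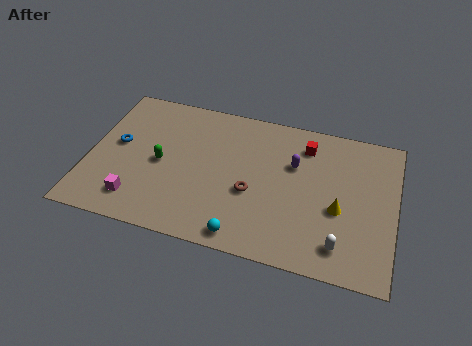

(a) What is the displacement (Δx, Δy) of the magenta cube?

(-1.3, -2.3)

The magenta cube was at about (4.0, 4.1) and moved to about (2.7, 1.8).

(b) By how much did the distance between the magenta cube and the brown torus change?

+1.6

Before: roughly 4.4 units apart; after: 6.0. That's 1.6 units further apart.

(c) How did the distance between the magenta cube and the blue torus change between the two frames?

+1.7

Before: roughly 1.9 units apart; after: 3.6. That's 1.7 units further apart.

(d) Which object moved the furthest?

the blue torus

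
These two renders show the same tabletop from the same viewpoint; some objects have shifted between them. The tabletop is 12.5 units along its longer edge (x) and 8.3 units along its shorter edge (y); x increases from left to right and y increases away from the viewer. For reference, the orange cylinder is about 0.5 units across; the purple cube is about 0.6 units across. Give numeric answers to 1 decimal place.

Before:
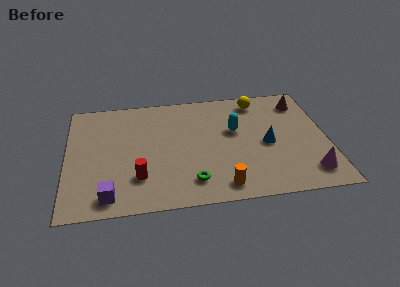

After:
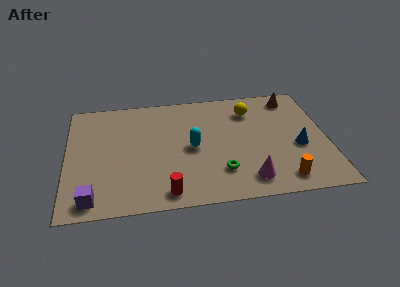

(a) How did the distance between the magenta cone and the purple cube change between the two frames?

-2.1

The distance was about 9.5 in the first image and 7.4 in the second, so they moved 2.1 units closer together.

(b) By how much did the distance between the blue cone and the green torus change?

-0.3

Before: roughly 4.3 units apart; after: 4.0. That's 0.3 units closer together.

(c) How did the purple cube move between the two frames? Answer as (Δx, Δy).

(-0.8, -0.1)

From the two frames, the purple cube sits at roughly (2.0, 1.1) before and (1.2, 1.0) after.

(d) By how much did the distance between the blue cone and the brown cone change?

+0.3

The distance was about 3.4 in the first image and 3.7 in the second, so they moved 0.3 units further apart.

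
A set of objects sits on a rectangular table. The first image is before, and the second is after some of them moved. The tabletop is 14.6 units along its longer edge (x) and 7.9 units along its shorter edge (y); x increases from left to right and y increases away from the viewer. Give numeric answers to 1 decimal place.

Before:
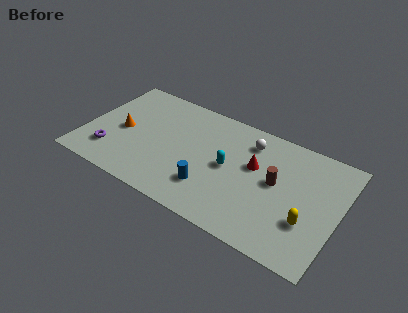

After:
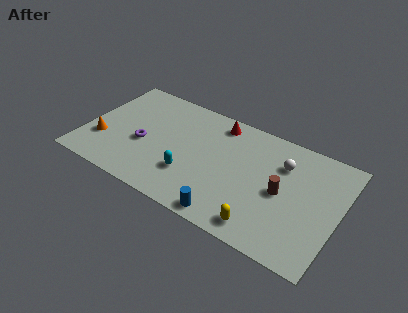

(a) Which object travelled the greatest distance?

the red cone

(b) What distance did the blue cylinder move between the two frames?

1.8

From (7.5, 2.1) to (8.8, 0.8), the blue cylinder covered √(1.3² + 1.3²) ≈ 1.8 units.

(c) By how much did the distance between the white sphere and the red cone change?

+2.5

They were about 1.6 units apart before and 4.1 after — 2.5 units further apart.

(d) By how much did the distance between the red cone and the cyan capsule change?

+2.9

Before: roughly 1.6 units apart; after: 4.5. That's 2.9 units further apart.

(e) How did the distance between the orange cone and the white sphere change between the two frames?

+3.0

The distance was about 7.6 in the first image and 10.6 in the second, so they moved 3.0 units further apart.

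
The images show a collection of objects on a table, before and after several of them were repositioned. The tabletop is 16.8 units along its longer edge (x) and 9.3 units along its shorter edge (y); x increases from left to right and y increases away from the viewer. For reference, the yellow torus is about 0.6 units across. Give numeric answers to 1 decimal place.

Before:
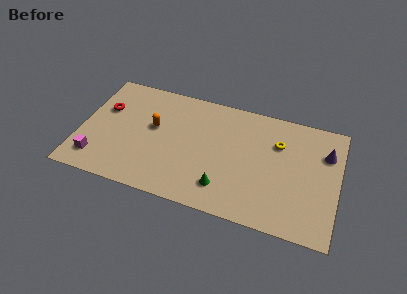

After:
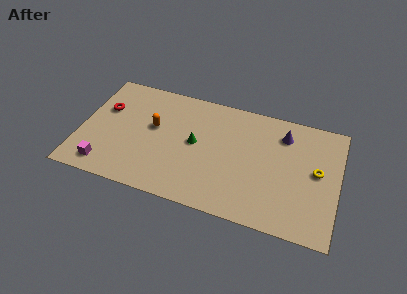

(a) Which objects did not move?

the red torus and the orange capsule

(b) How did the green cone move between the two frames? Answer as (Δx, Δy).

(-2.1, 2.9)

The green cone started near (9.6, 2.0) and ended near (7.5, 4.9).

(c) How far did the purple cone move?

2.9

The purple cone moved from about (15.9, 6.6) to (13.1, 7.3), a distance of √(2.8² + 0.7²) ≈ 2.9.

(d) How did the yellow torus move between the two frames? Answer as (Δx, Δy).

(2.6, -1.5)

The yellow torus was at about (12.8, 6.5) and moved to about (15.4, 5.0).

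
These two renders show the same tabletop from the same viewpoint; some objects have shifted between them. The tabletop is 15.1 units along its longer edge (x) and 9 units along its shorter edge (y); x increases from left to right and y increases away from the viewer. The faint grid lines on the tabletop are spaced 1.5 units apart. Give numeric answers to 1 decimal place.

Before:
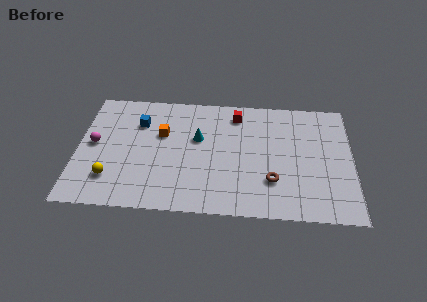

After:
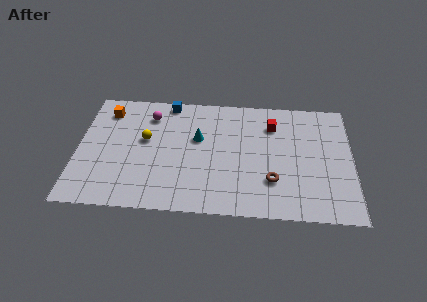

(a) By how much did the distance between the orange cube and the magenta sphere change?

-1.4

The distance was about 3.8 in the first image and 2.4 in the second, so they moved 1.4 units closer together.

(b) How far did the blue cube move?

2.3

The blue cube moved from about (3.3, 6.5) to (4.9, 8.2), a distance of √(1.6² + 1.7²) ≈ 2.3.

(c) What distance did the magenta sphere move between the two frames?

3.8

The magenta sphere was near (0.9, 4.7) before and (3.9, 7.1) after, so it travelled √(3.0² + 2.4²) ≈ 3.8 units.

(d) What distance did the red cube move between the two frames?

2.1

The red cube was near (8.7, 7.5) before and (10.7, 6.8) after, so it travelled √(2.0² + 0.7²) ≈ 2.1 units.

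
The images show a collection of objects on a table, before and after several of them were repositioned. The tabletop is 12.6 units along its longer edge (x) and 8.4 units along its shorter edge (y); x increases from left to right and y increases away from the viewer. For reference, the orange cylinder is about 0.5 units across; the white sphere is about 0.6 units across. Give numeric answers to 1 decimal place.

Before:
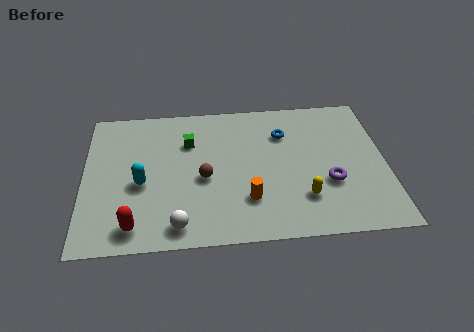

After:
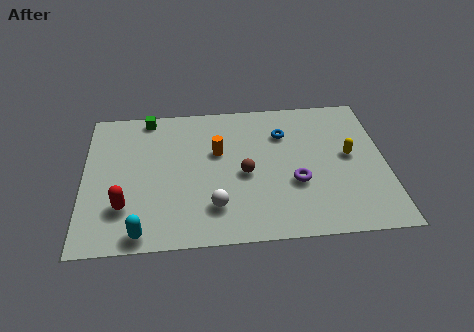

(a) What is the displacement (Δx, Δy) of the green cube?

(-1.7, 1.7)

From the two frames, the green cube sits at roughly (4.4, 5.9) before and (2.7, 7.6) after.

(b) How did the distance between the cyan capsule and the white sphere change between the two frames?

+0.3

Before: roughly 2.9 units apart; after: 3.2. That's 0.3 units further apart.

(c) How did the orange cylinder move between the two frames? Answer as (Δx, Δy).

(-1.2, 2.9)

The orange cylinder started near (6.8, 2.3) and ended near (5.6, 5.2).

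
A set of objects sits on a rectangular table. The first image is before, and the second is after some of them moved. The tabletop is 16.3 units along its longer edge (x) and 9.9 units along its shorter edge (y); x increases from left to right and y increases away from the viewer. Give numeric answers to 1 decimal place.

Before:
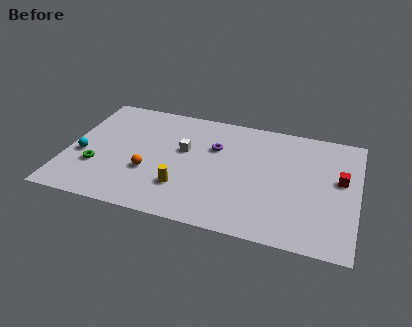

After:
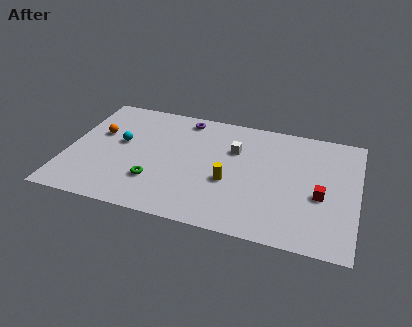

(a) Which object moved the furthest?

the orange sphere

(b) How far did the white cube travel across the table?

2.9

The white cube moved from about (6.5, 5.9) to (9.3, 6.7), a distance of √(2.8² + 0.8²) ≈ 2.9.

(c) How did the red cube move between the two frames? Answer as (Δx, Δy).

(-1.0, -1.6)

The red cube started near (15.3, 5.7) and ended near (14.3, 4.1).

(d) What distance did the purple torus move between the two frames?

2.8

The purple torus moved from about (8.2, 6.6) to (6.3, 8.7), a distance of √(1.9² + 2.1²) ≈ 2.8.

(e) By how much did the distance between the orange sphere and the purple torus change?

+0.7

The distance was about 4.7 in the first image and 5.4 in the second, so they moved 0.7 units further apart.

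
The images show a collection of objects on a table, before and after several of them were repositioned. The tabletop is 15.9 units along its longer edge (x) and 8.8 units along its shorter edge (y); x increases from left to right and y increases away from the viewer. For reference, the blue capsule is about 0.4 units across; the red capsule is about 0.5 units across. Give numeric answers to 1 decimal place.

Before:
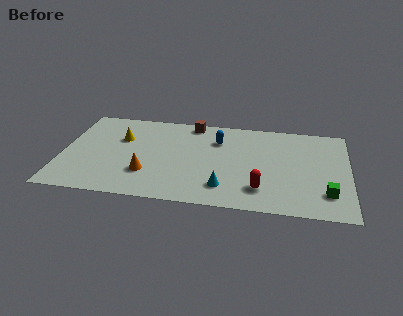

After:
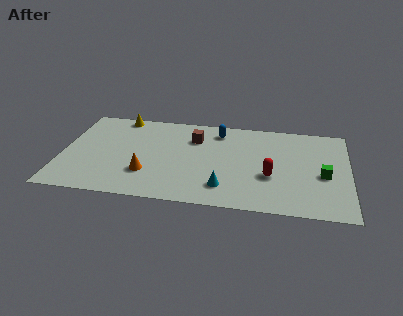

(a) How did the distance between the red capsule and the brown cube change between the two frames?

-1.8

Before: roughly 7.1 units apart; after: 5.3. That's 1.8 units closer together.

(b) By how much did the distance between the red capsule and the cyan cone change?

+0.9

Before: roughly 2.0 units apart; after: 2.9. That's 0.9 units further apart.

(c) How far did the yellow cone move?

2.2

The yellow cone was near (3.2, 5.8) before and (3.0, 8.0) after, so it travelled √(0.2² + 2.2²) ≈ 2.2 units.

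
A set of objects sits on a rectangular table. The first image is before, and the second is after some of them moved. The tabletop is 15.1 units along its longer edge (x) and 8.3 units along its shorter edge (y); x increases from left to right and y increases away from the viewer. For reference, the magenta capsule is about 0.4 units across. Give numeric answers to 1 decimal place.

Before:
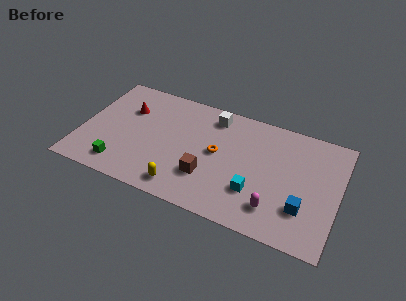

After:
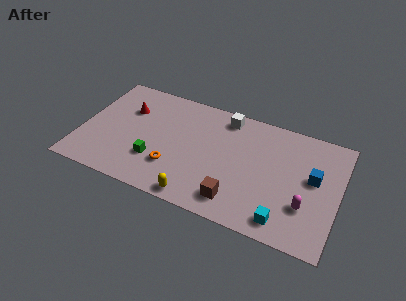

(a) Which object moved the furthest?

the orange torus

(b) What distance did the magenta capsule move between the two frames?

1.9

The magenta capsule moved from about (11.6, 1.8) to (13.3, 2.6), a distance of √(1.7² + 0.8²) ≈ 1.9.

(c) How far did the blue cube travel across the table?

2.3

The blue cube moved from about (13.2, 2.4) to (13.6, 4.7), a distance of √(0.4² + 2.3²) ≈ 2.3.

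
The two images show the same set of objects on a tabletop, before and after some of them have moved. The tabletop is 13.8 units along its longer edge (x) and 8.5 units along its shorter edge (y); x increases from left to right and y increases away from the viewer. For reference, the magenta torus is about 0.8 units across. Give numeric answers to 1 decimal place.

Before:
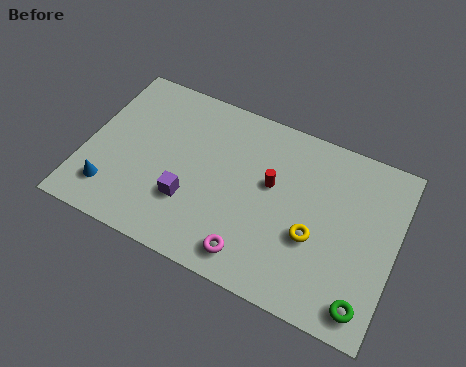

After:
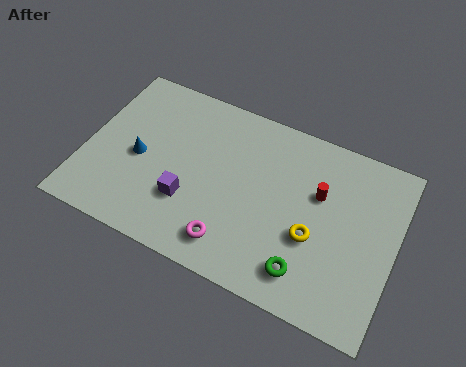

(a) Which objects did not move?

the purple cube and the yellow torus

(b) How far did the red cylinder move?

2.1

From (8.2, 5.0) to (10.3, 5.4), the red cylinder covered √(2.1² + 0.4²) ≈ 2.1 units.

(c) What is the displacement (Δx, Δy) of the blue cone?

(1.0, 2.1)

From the two frames, the blue cone sits at roughly (1.4, 1.8) before and (2.4, 3.9) after.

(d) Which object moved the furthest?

the green torus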